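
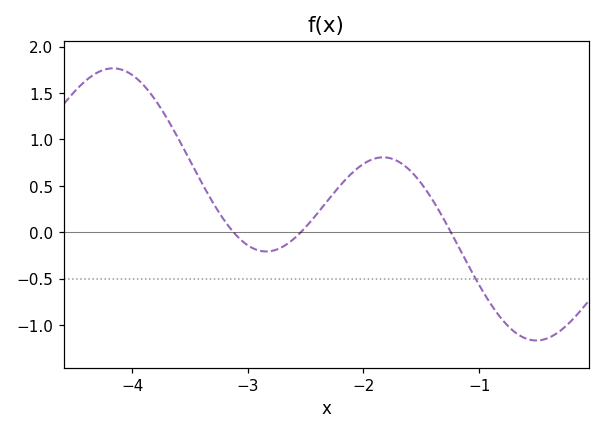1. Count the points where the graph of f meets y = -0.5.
1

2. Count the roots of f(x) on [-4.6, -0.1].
3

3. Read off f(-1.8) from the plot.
0.806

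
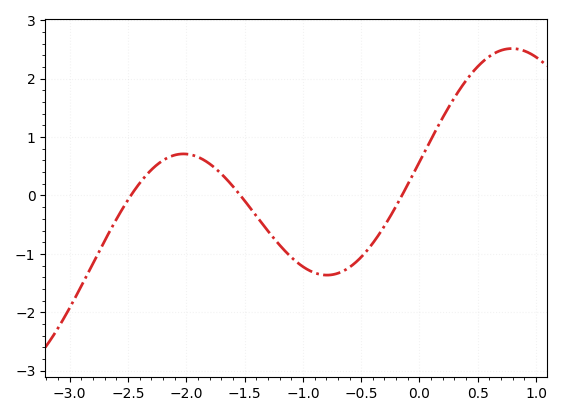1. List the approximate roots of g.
-2.5, -1.5, -0.2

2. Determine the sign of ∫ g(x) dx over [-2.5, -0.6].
negative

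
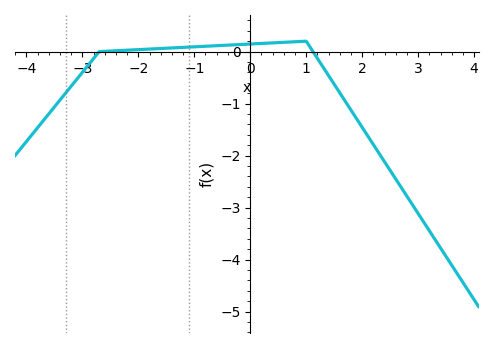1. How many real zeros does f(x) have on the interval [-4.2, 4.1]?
2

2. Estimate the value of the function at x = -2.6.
0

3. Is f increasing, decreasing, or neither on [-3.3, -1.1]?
increasing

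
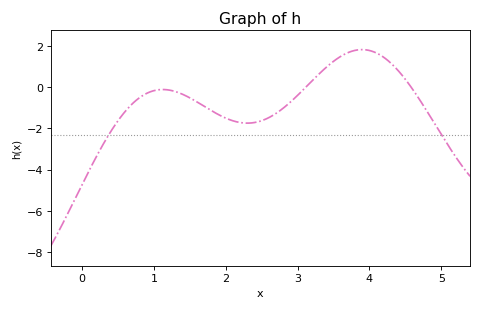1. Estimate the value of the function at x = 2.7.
-1.27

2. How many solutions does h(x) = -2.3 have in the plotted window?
2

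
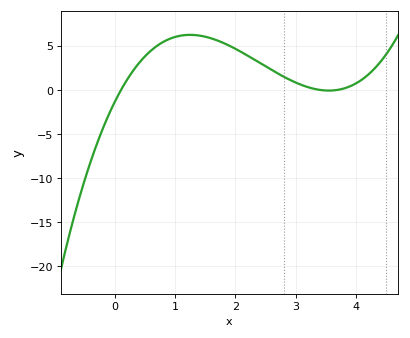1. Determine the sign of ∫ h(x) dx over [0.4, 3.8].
positive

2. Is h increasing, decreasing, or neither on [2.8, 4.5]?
neither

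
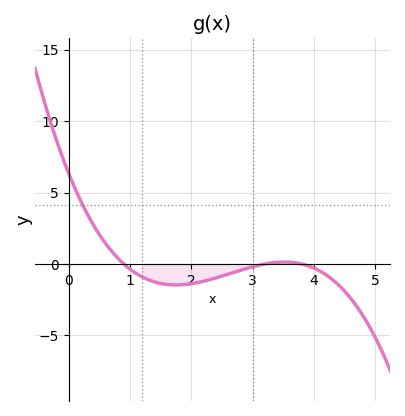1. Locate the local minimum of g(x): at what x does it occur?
1.75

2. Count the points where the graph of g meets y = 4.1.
1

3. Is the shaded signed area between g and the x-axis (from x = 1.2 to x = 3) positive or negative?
negative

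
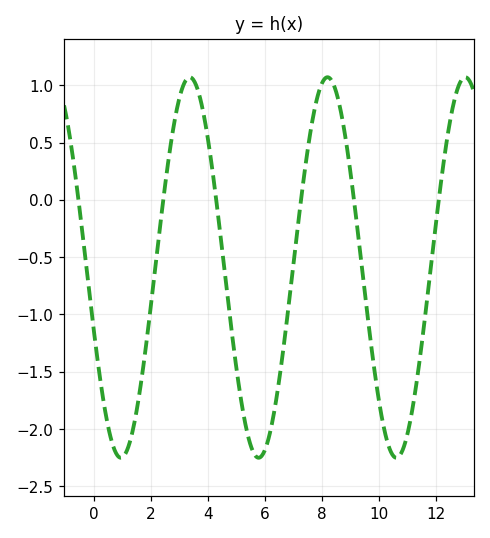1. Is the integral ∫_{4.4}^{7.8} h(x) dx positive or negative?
negative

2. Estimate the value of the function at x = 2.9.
0.768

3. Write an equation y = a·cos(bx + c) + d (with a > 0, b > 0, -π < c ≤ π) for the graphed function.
y = 1.66cos(1.3x + 1.9) - 0.59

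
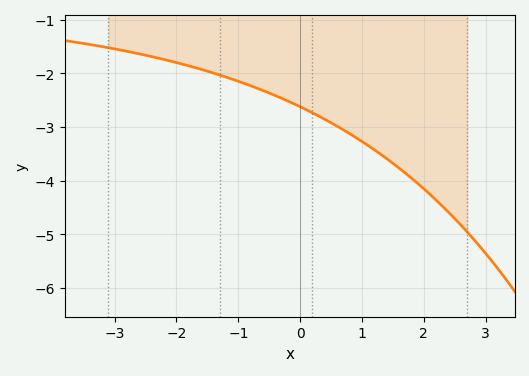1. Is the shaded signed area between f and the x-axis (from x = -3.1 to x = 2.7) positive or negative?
negative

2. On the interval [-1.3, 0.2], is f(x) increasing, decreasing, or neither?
decreasing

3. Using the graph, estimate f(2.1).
-4.3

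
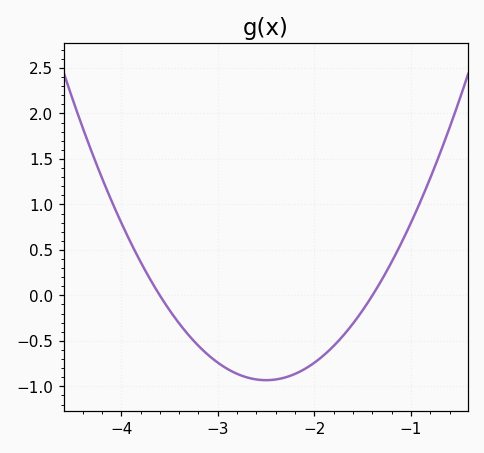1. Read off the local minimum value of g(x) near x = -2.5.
-0.932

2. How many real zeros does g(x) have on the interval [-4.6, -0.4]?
2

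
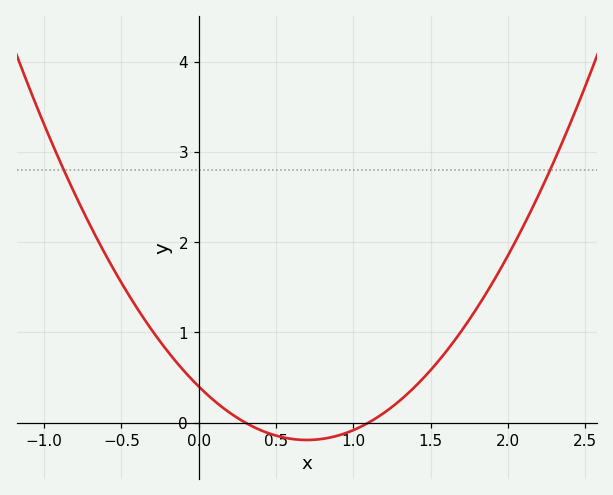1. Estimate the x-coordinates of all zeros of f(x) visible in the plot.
0.3, 1.1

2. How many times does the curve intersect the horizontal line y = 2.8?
2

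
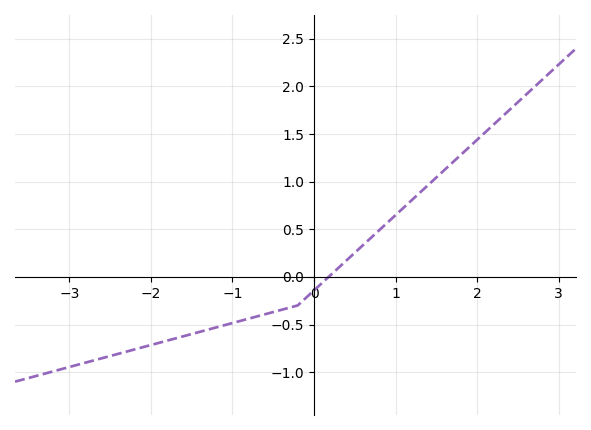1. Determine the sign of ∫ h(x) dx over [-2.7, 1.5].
negative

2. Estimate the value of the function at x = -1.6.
-0.6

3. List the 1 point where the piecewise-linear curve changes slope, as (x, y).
(-0.2, -0.3)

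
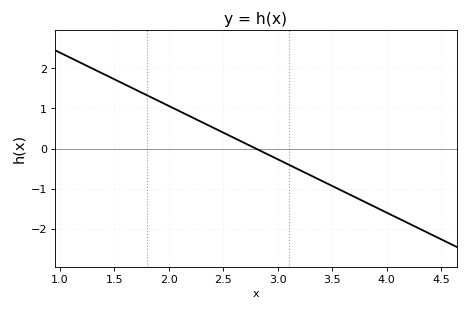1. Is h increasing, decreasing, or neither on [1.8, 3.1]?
decreasing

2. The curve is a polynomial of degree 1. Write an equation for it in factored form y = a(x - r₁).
y = -1.33(x - 2.8)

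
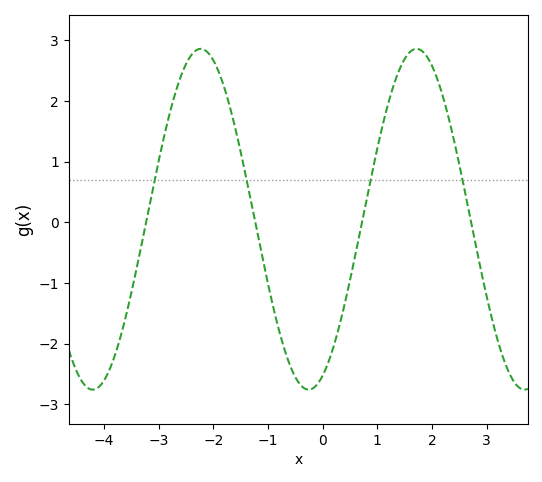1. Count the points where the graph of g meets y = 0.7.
4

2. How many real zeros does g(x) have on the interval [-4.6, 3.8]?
4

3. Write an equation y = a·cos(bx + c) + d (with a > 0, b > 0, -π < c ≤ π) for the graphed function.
y = 2.81cos(1.6x - 2.7) + 0.05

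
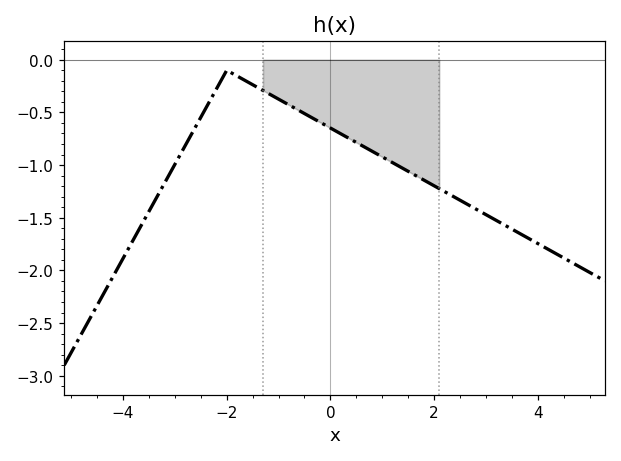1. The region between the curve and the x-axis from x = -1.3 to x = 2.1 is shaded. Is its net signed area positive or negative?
negative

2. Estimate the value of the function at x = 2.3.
-1.3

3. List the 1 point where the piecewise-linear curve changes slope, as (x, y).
(-2, -0.1)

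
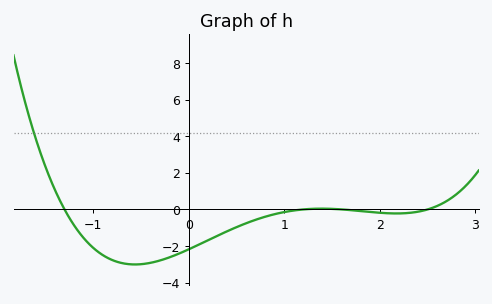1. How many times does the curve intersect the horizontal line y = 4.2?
1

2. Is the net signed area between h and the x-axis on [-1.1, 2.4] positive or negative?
negative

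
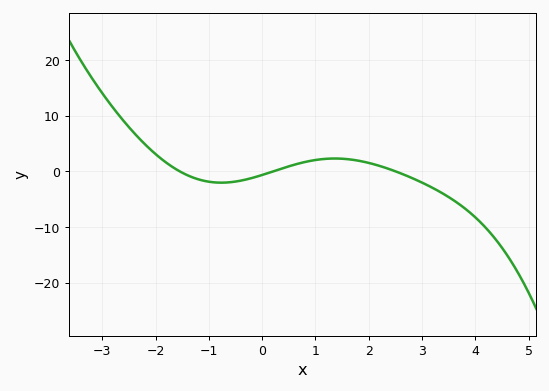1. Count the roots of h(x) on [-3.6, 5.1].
3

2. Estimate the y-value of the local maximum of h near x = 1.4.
2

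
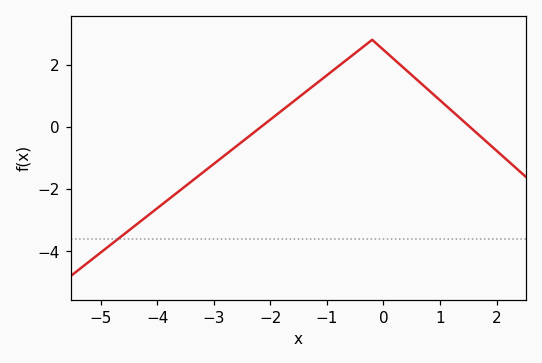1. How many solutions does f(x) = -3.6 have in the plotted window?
1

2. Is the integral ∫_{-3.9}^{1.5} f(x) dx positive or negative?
positive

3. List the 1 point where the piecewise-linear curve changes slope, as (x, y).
(-0.2, 2.8)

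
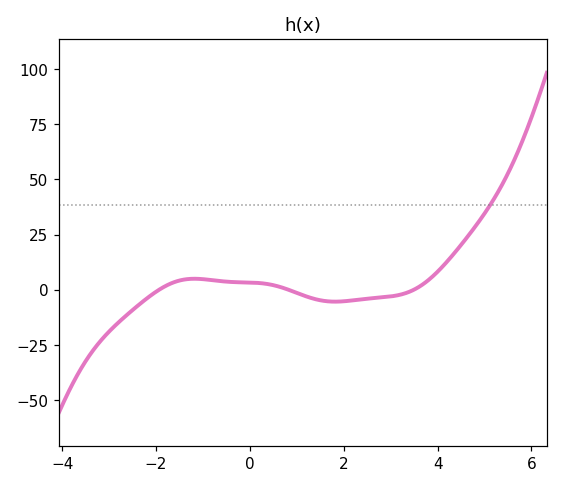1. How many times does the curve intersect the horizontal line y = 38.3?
1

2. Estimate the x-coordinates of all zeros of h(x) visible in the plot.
-1.93, 0.821, 3.5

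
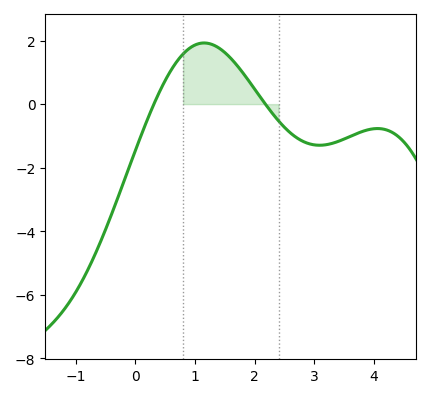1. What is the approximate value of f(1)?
1.8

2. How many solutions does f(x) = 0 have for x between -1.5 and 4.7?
2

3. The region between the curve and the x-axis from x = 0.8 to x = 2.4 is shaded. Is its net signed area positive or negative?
positive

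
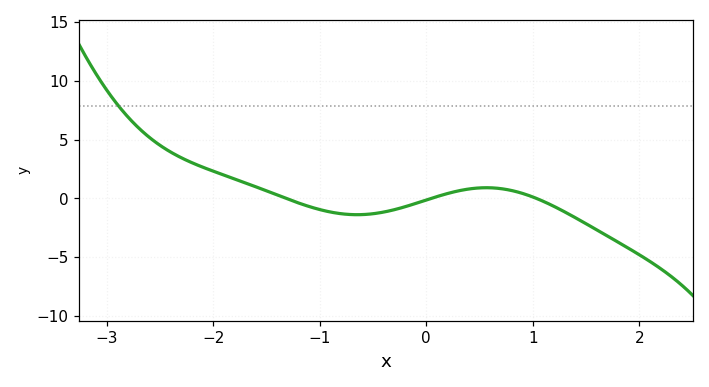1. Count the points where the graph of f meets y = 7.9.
1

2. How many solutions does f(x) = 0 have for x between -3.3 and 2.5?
3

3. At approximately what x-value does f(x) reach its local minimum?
-0.6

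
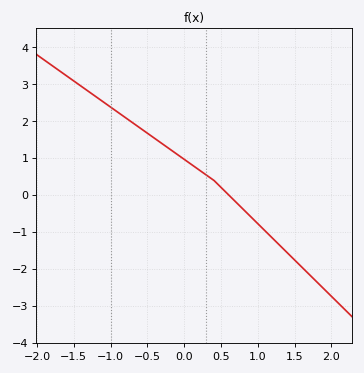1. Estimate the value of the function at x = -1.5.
3.1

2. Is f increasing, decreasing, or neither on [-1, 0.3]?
decreasing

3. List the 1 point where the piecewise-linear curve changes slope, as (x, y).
(0.4, 0.4)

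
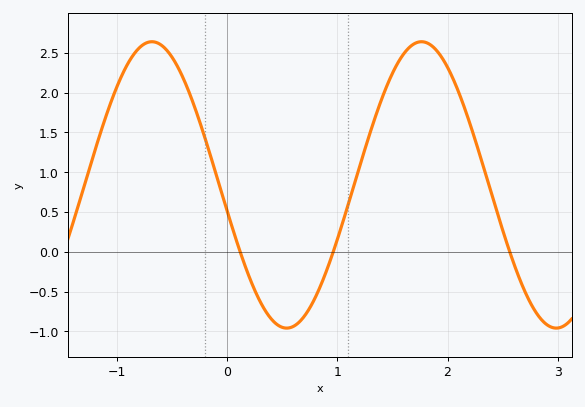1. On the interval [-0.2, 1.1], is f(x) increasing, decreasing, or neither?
neither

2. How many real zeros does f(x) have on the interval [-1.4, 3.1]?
3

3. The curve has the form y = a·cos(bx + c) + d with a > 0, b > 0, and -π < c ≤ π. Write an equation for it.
y = 1.8cos(2.57x + 1.75) + 0.84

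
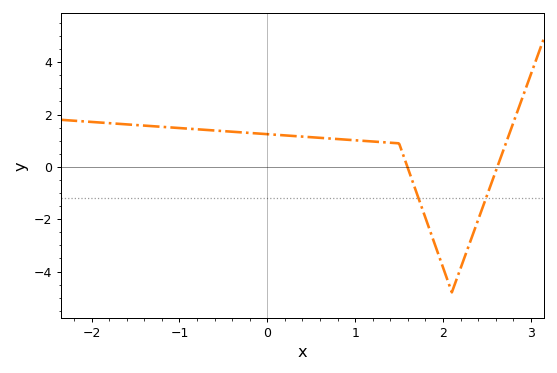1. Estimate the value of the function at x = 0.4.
1.2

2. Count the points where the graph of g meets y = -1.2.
2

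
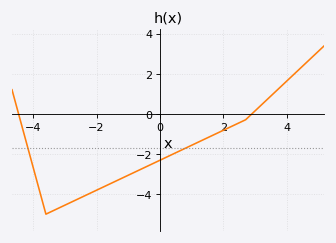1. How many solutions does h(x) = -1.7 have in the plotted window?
2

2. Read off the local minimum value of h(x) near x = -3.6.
-5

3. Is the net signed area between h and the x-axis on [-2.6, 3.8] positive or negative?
negative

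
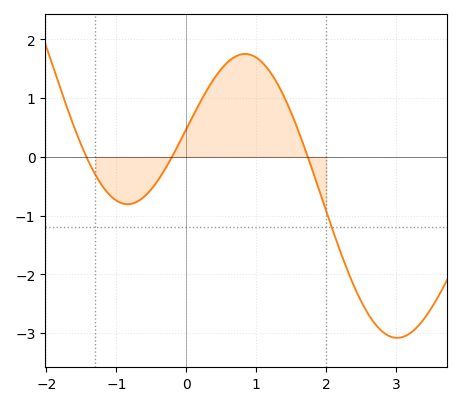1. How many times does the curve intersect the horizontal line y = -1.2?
1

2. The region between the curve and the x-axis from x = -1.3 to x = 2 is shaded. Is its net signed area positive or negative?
positive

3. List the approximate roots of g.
-1.4, -0.2, 1.7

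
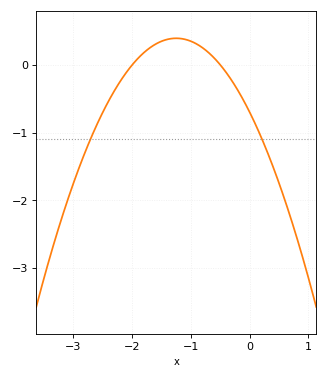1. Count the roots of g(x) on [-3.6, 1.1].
2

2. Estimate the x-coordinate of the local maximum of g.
-1.2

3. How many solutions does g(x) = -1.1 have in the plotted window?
2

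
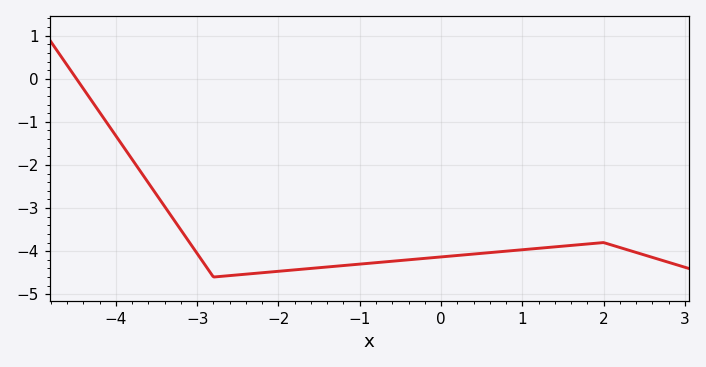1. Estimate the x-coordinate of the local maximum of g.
2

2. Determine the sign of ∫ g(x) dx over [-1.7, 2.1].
negative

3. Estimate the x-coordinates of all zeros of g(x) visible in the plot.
-4.48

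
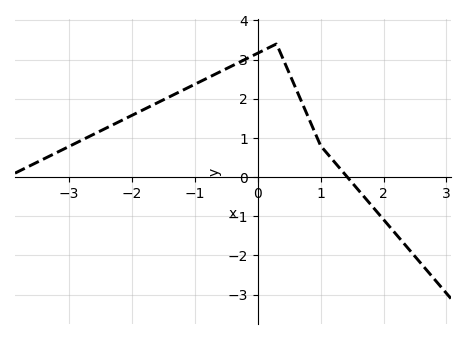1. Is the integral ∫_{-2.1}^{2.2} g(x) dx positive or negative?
positive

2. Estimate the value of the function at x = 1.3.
0.235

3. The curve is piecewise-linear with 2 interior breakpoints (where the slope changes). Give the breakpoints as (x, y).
(0.3, 3.4); (1, 0.8)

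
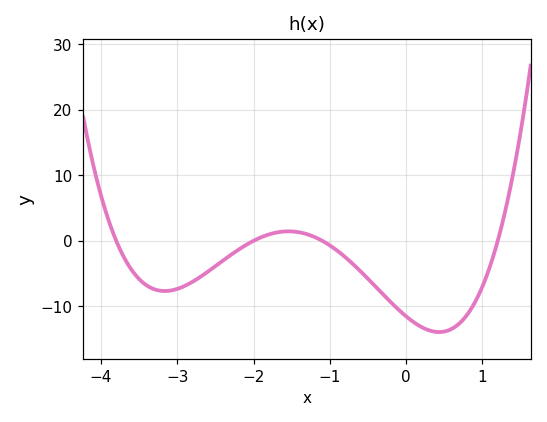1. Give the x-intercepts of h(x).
-3.8, -2, -1.1, 1.2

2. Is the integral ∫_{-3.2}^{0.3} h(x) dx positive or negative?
negative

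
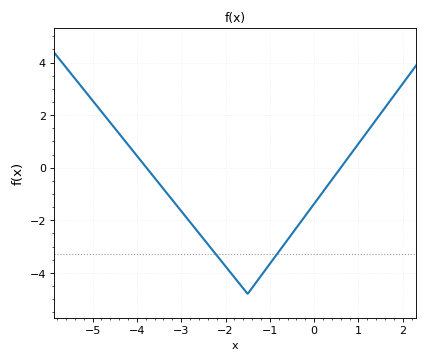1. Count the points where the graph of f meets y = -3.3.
2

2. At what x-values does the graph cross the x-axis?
-3.78, 0.6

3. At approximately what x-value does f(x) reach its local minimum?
-1.5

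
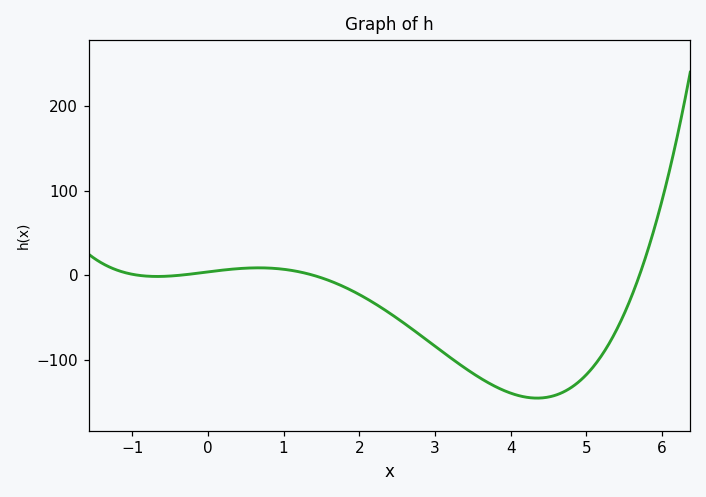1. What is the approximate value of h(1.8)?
-13.5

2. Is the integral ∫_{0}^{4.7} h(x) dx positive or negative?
negative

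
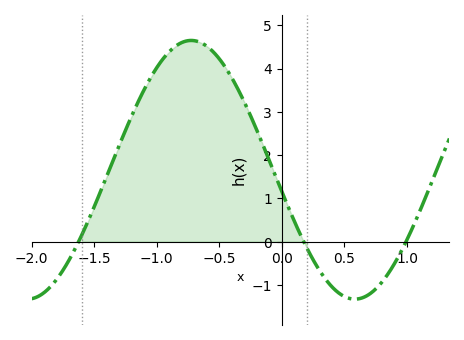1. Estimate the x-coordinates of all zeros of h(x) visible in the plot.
-1.63, 0.174, 0.993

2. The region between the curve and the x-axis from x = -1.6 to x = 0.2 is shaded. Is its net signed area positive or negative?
positive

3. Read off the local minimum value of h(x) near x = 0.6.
-1.33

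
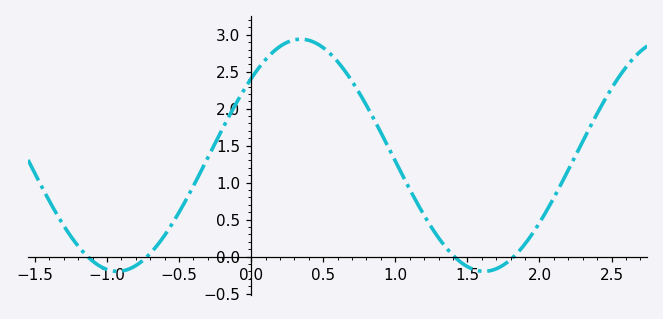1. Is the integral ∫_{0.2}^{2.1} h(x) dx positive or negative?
positive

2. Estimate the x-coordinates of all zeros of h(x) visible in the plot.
-1.13, -0.722, 1.41, 1.82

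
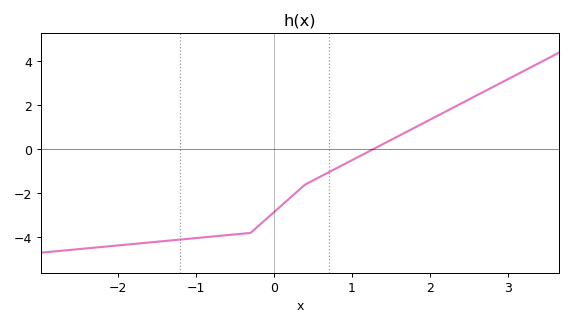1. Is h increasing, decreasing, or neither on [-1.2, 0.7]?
increasing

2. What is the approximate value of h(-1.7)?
-4.27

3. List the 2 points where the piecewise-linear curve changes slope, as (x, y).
(-0.3, -3.8); (0.4, -1.6)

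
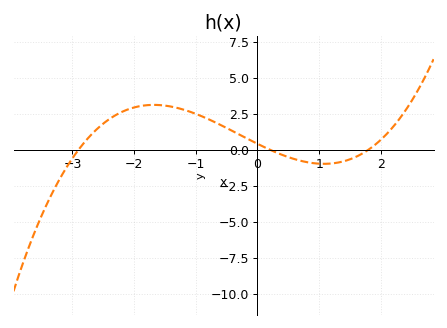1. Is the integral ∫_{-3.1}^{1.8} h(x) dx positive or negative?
positive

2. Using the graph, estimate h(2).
0.6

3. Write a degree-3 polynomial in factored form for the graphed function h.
y = 0.39(x + 2.9)(x - 0.2)(x - 1.8)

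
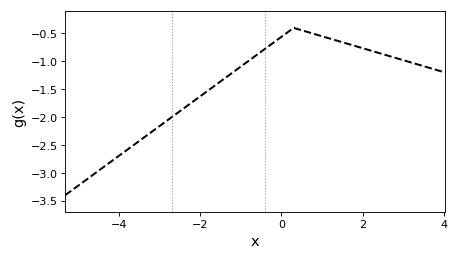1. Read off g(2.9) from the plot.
-0.95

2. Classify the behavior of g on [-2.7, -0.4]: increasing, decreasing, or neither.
increasing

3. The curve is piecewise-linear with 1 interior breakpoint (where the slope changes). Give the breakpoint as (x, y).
(0.3, -0.4)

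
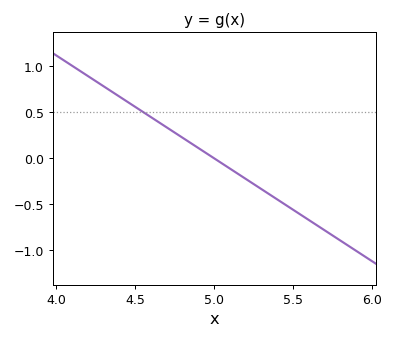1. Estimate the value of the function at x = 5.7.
-0.784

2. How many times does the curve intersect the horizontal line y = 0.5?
1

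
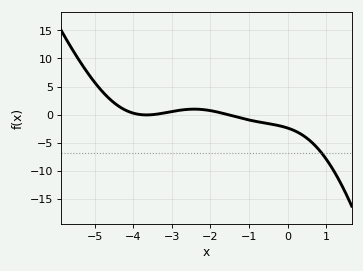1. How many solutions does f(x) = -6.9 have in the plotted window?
1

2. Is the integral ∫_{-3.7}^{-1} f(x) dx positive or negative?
positive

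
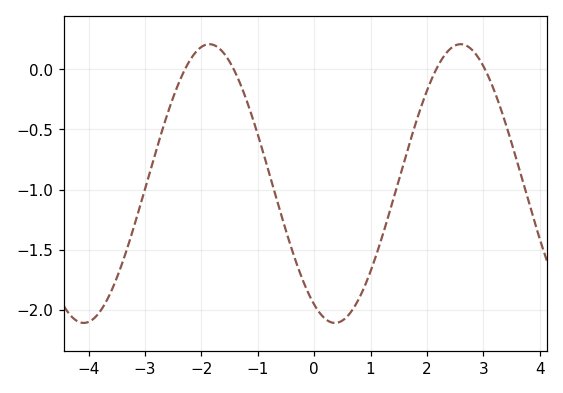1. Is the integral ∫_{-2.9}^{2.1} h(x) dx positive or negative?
negative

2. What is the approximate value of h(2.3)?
0.1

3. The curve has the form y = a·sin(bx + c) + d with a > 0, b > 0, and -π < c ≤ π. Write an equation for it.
y = 1.16sin(1.4x - 2.1) - 0.95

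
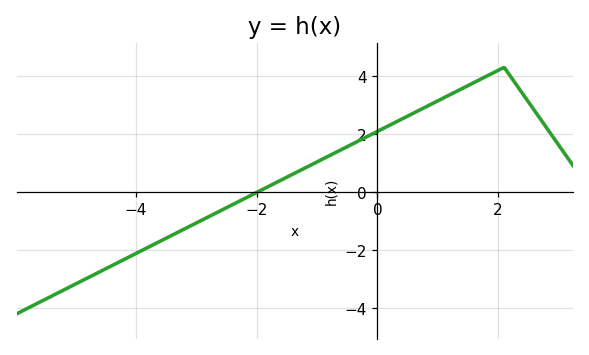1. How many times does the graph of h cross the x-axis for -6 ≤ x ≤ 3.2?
1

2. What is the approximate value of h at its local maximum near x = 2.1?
4.2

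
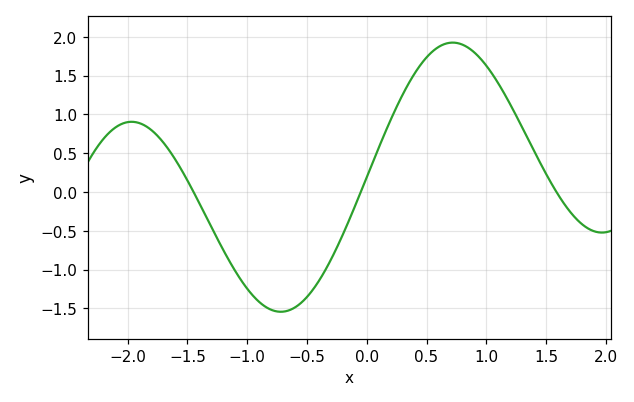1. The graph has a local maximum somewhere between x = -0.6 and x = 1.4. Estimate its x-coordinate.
0.7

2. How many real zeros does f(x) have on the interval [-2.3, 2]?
3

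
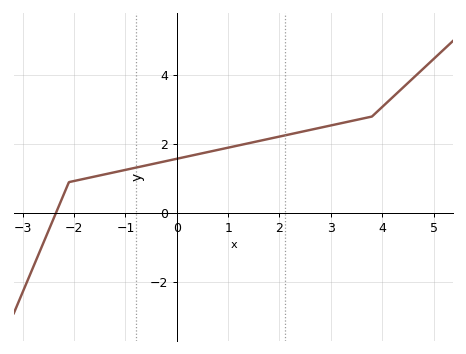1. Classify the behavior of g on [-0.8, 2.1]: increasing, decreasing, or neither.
increasing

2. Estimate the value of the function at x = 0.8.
1.83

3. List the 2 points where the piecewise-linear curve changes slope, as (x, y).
(-2.1, 0.9); (3.8, 2.8)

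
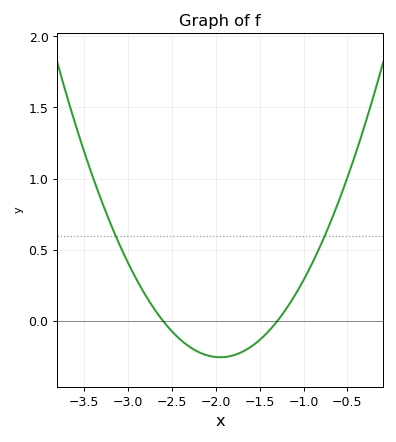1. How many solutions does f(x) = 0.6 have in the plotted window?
2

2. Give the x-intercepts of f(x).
-2.6, -1.3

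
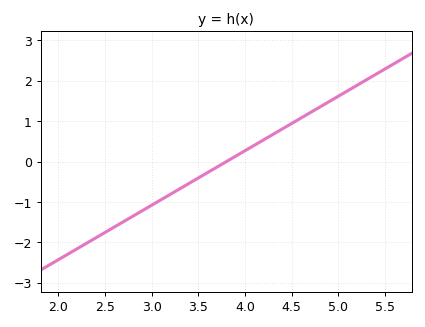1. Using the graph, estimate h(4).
0.27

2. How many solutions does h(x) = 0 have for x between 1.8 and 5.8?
1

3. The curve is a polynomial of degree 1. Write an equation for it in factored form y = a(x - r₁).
y = 1.35(x - 3.8)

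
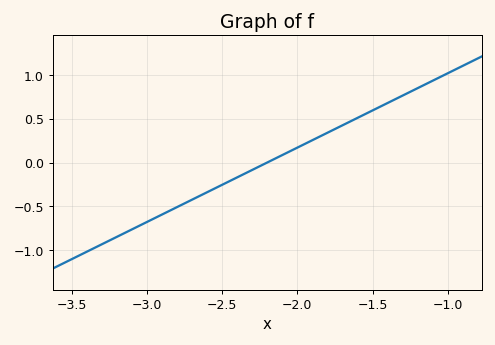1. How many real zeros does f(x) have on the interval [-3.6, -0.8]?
1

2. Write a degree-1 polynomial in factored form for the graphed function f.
y = 0.85(x + 2.2)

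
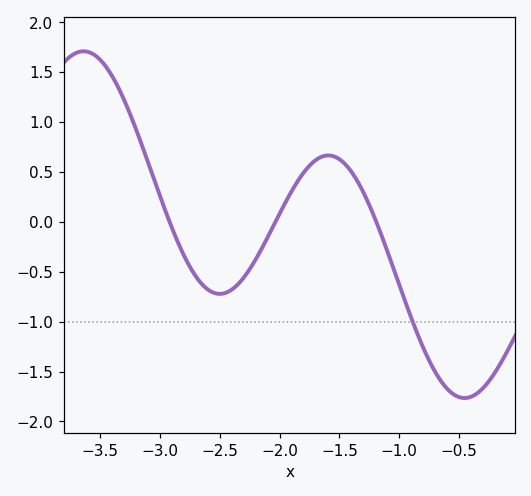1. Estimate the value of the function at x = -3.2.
0.95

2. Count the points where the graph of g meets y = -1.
1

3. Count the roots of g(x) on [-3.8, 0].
3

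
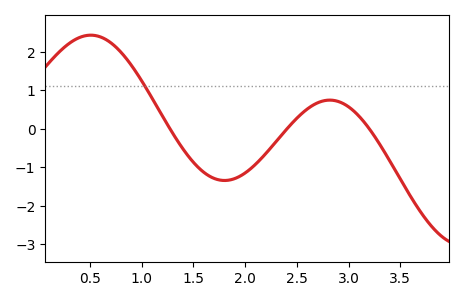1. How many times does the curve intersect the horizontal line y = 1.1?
1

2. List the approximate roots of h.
1.3, 2.4, 3.2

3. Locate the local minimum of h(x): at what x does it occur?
1.8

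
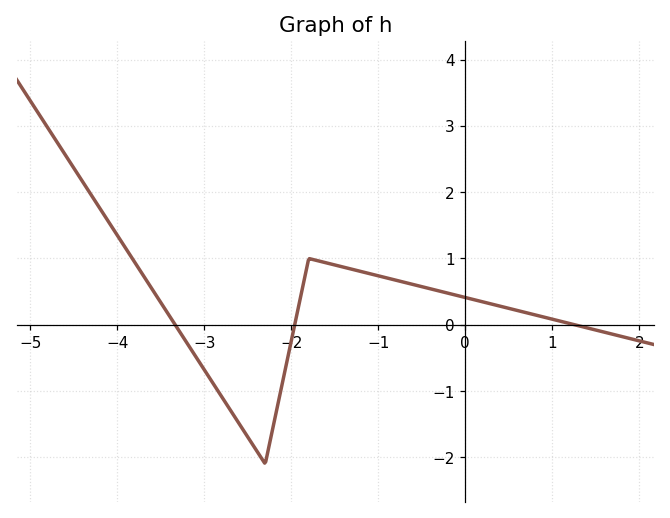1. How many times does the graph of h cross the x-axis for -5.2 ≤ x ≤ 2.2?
3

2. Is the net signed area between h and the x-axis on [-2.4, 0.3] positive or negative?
positive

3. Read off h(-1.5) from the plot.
0.9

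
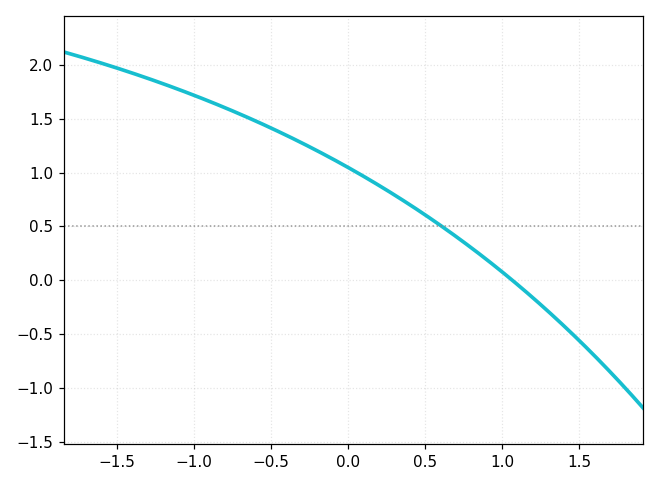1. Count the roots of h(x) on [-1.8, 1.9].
1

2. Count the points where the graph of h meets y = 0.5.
1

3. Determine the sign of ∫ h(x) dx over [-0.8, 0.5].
positive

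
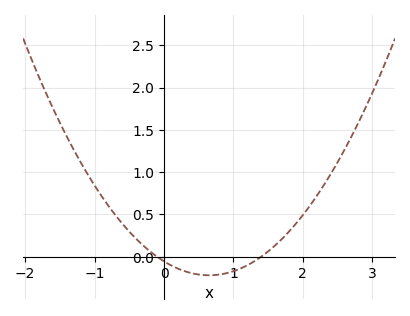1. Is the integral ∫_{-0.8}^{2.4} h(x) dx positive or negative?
positive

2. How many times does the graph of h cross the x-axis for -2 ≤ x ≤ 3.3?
2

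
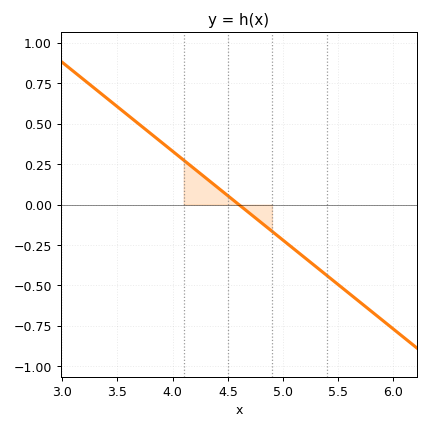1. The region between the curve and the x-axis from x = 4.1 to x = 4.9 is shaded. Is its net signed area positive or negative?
positive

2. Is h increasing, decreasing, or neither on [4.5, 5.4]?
decreasing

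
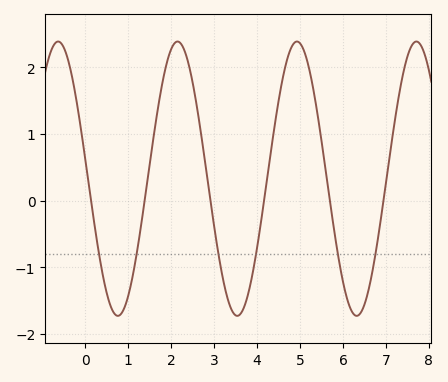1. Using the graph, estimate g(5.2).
2.01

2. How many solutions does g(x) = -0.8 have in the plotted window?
6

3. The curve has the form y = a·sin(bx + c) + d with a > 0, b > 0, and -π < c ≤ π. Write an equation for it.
y = 2.06sin(2.26x + 3) + 0.33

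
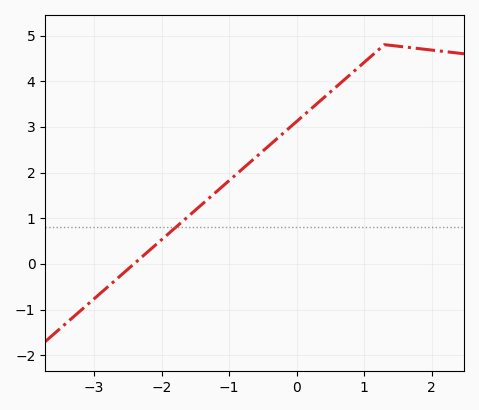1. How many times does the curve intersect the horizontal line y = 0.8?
1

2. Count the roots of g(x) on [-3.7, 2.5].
1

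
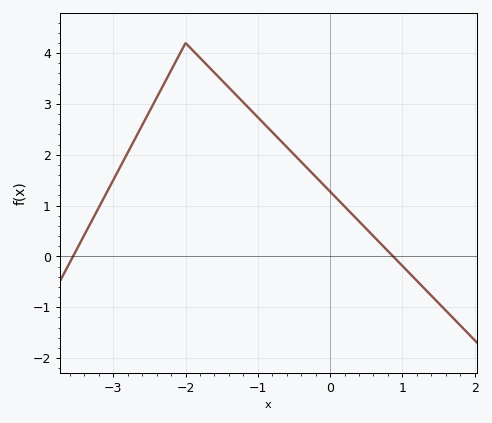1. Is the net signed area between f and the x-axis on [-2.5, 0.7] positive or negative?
positive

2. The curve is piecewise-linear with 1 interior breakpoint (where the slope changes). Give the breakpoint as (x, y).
(-2, 4.2)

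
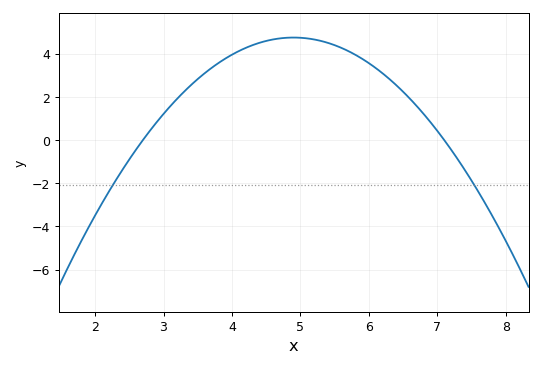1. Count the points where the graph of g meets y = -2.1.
2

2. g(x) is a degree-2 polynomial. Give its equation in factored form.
y = -0.98(x - 2.7)(x - 7.1)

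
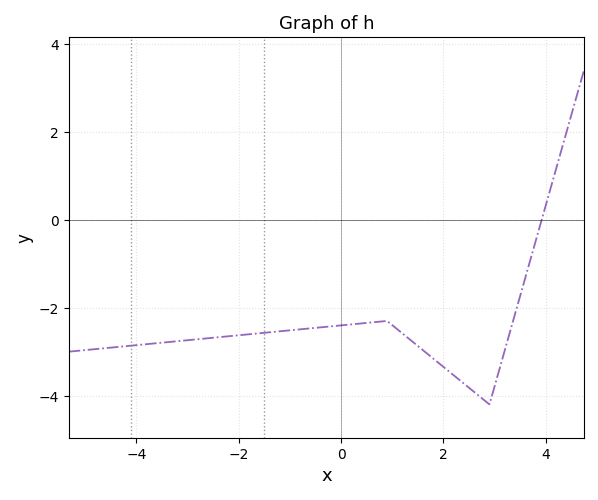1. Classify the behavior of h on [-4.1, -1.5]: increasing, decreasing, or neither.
increasing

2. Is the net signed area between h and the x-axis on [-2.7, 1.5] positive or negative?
negative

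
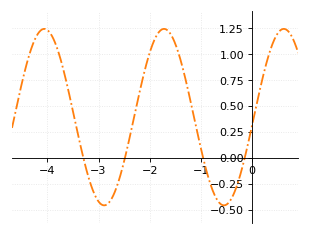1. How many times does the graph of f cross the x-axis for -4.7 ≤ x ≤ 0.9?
4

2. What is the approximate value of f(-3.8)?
1.04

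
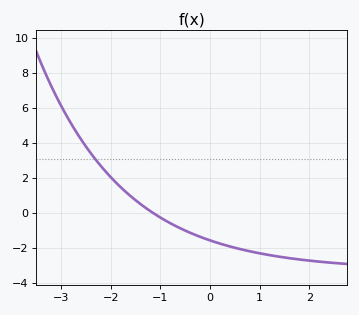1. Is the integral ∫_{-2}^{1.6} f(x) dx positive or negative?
negative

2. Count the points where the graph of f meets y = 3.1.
1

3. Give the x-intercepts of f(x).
-1.2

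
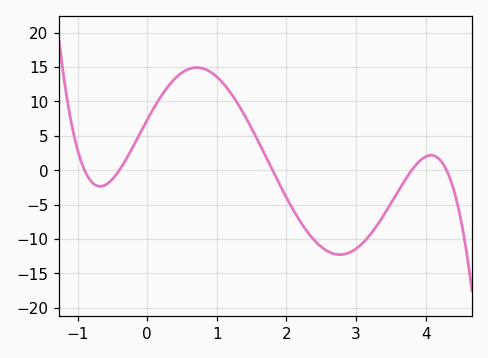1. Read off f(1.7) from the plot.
2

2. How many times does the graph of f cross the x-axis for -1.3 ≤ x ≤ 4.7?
5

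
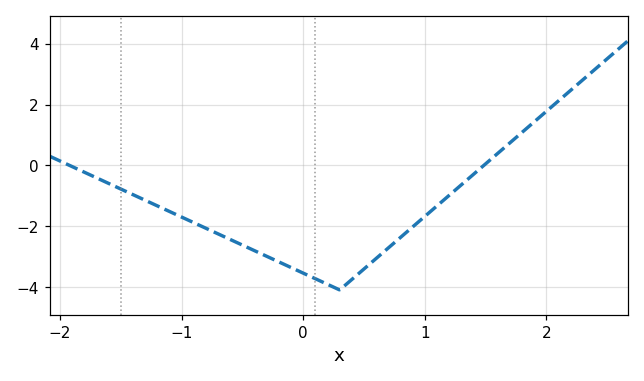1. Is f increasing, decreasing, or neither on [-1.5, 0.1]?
decreasing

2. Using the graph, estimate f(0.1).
-3.73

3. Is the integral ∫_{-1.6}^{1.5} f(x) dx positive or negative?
negative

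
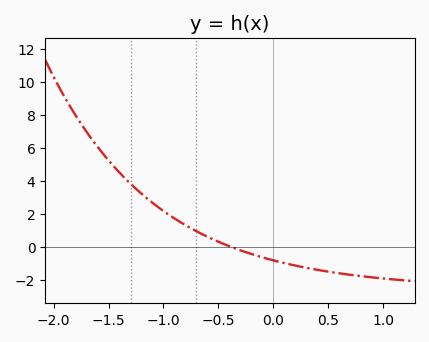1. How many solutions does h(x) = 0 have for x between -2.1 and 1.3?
1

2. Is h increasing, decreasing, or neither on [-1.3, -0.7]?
decreasing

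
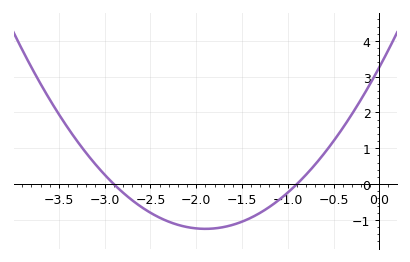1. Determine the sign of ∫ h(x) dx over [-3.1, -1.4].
negative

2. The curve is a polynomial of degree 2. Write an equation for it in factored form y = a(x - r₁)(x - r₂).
y = 1.25(x + 2.9)(x + 0.9)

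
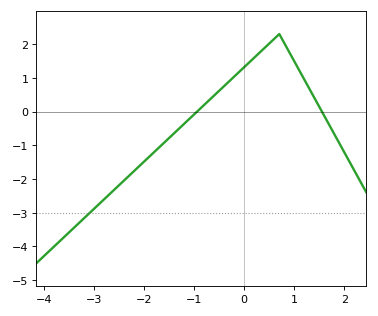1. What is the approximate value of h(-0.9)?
0.1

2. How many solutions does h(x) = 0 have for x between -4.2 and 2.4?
2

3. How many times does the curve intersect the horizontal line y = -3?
1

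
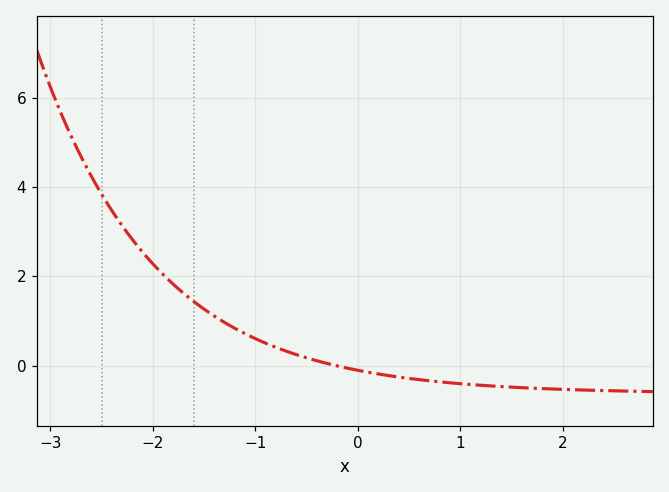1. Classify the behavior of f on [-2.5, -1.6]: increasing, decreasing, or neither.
decreasing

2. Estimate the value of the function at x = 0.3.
-0.218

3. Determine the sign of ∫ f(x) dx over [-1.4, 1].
positive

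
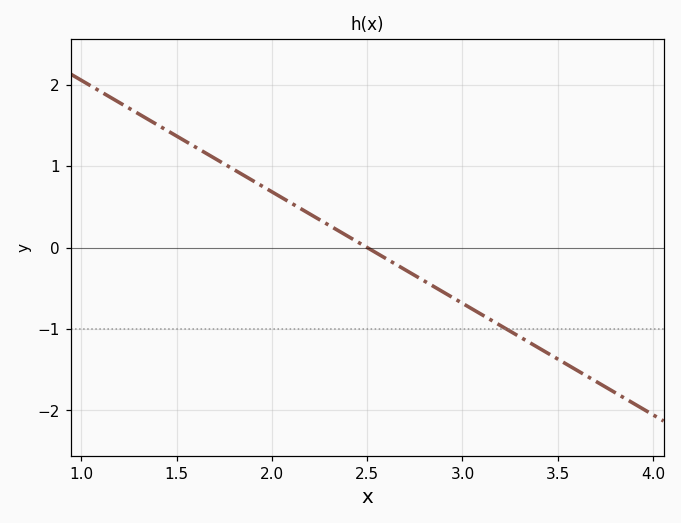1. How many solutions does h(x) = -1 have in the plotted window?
1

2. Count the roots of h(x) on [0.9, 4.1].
1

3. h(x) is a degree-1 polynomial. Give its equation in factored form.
y = -1.37(x - 2.5)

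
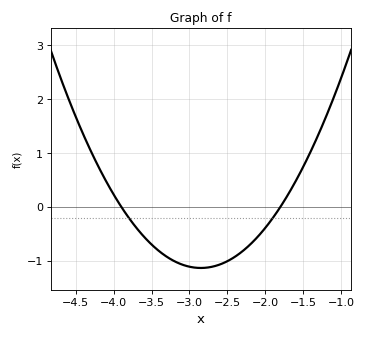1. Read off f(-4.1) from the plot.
0.5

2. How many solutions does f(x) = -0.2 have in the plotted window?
2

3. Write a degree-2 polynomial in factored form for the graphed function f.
y = 1.03(x + 3.9)(x + 1.8)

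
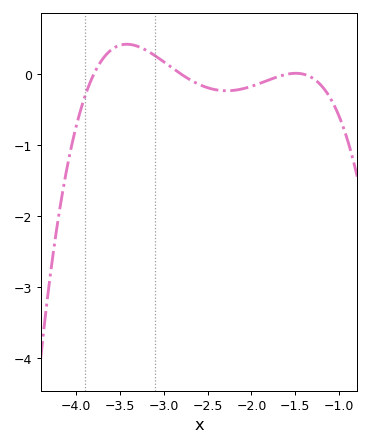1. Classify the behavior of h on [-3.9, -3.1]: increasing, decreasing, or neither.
neither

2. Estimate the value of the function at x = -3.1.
0.262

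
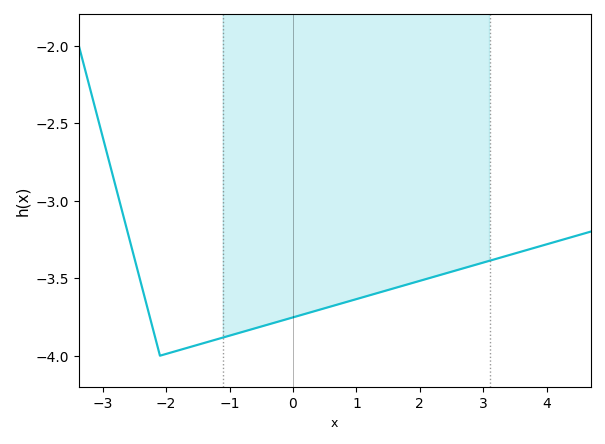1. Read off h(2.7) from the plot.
-3.43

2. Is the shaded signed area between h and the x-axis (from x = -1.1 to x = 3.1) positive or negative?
negative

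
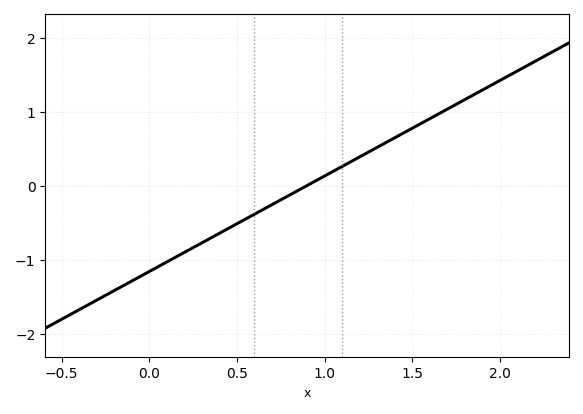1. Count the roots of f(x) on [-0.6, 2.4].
1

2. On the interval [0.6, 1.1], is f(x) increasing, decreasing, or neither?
increasing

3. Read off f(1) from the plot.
0.129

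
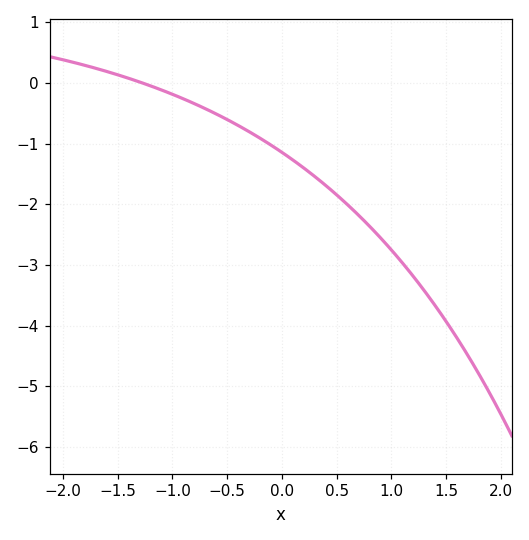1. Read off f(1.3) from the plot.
-3.4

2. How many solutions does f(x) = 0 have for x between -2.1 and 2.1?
1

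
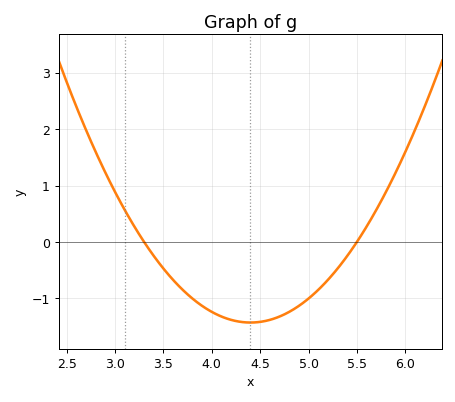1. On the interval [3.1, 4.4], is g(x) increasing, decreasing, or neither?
decreasing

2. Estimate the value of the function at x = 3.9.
-1.1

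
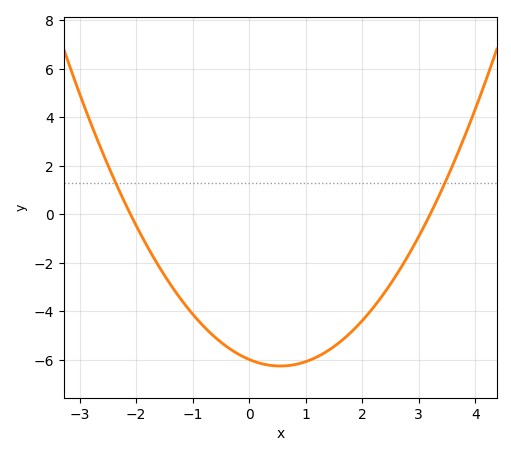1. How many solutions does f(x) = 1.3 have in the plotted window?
2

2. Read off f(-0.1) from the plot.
-5.8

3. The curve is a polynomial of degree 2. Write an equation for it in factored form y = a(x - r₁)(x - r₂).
y = 0.89(x + 2.1)(x - 3.2)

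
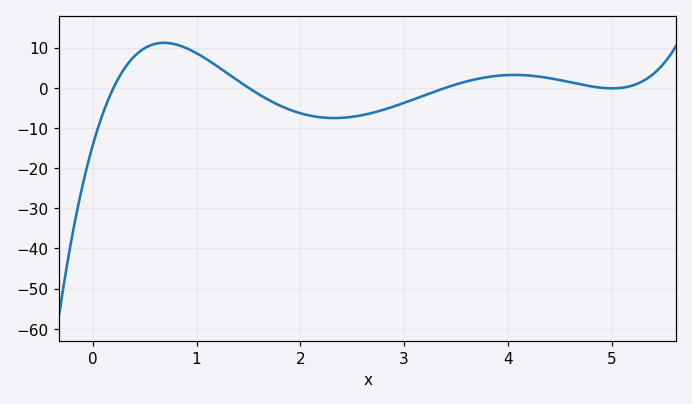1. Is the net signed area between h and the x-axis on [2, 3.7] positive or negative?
negative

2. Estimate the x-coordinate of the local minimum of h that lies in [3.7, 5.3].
5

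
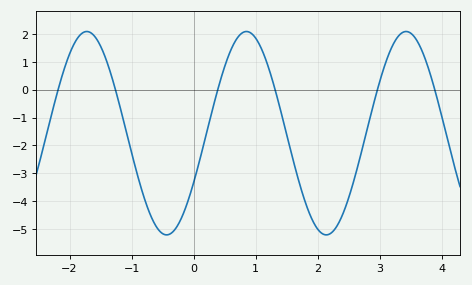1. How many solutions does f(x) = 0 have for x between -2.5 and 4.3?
6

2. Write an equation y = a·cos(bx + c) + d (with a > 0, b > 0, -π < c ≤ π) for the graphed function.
y = 3.64cos(2.44x - 2.08) - 1.56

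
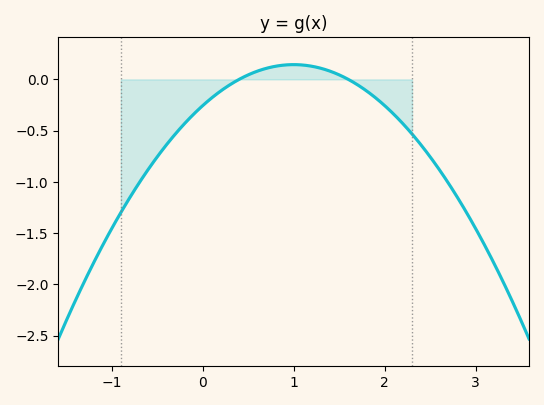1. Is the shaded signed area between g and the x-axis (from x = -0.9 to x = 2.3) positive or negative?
negative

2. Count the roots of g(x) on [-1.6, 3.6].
2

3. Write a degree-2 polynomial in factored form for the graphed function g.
y = -0.4(x - 0.4)(x - 1.6)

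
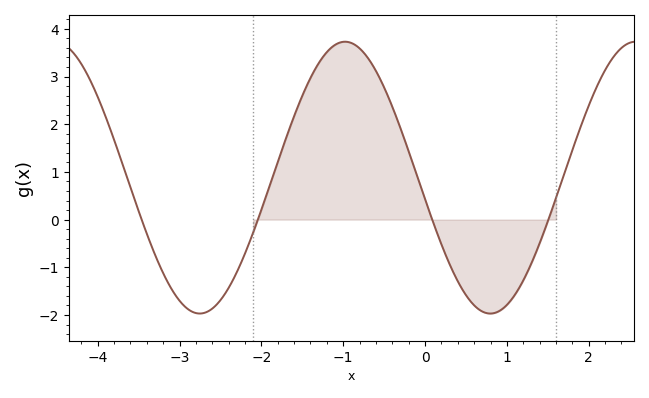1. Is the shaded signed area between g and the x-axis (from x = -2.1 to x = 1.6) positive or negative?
positive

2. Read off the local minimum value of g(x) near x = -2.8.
-1.97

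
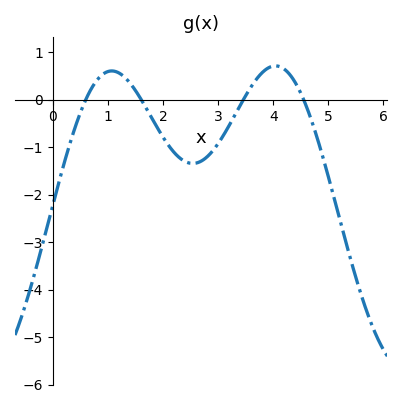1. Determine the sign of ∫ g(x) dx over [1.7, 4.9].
negative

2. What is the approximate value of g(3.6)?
0.3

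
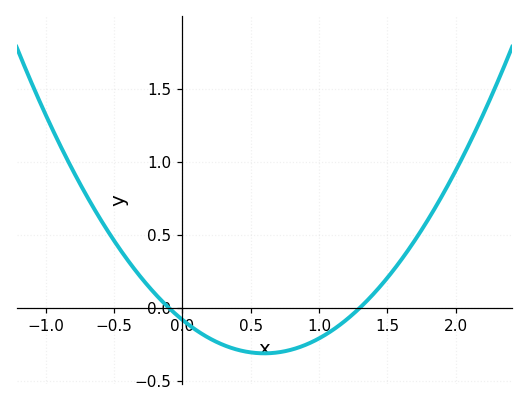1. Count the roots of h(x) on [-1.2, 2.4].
2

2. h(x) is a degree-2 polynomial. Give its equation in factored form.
y = 0.64(x + 0.1)(x - 1.3)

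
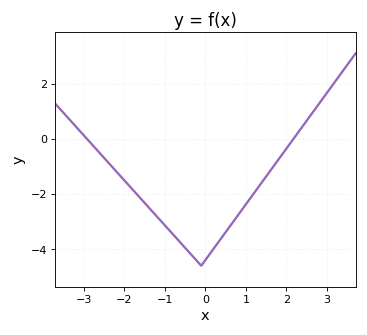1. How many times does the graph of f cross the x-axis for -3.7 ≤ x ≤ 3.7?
2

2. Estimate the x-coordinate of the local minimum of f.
-0.101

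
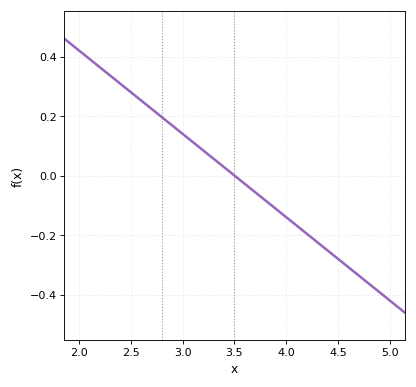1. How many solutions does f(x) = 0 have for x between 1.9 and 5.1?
1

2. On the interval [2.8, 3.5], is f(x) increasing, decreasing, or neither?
decreasing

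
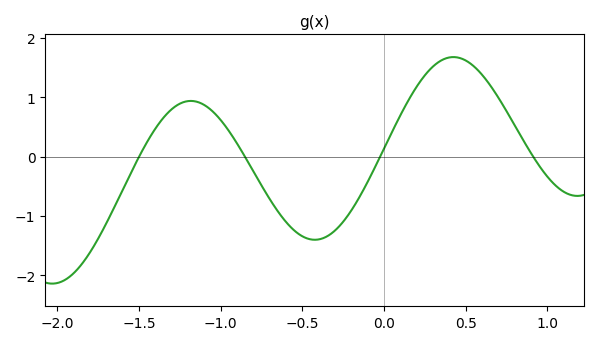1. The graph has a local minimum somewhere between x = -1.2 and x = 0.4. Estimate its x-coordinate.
-0.4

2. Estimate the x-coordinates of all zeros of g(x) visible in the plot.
-1.5, -0.85, 0, 0.9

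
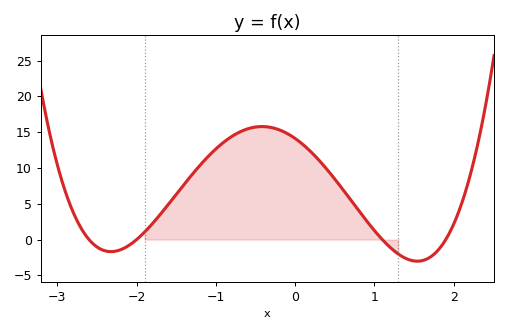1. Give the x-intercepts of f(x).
-2.6, -2, 1.1, 1.9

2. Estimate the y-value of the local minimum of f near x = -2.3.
-1.68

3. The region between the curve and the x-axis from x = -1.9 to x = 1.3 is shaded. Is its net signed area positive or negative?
positive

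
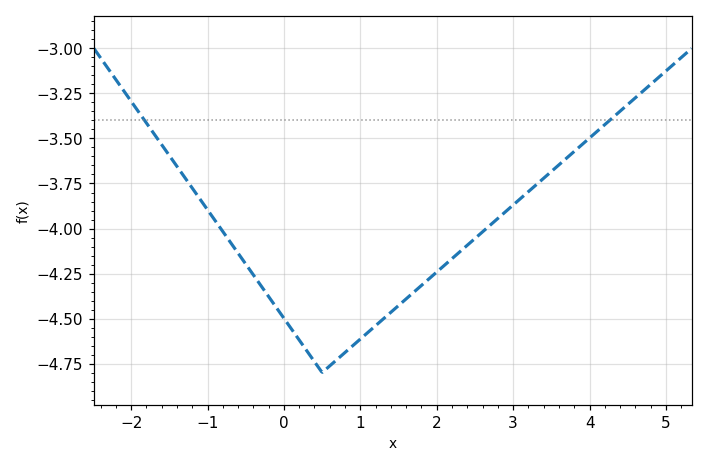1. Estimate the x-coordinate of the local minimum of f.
0.6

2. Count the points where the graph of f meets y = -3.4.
2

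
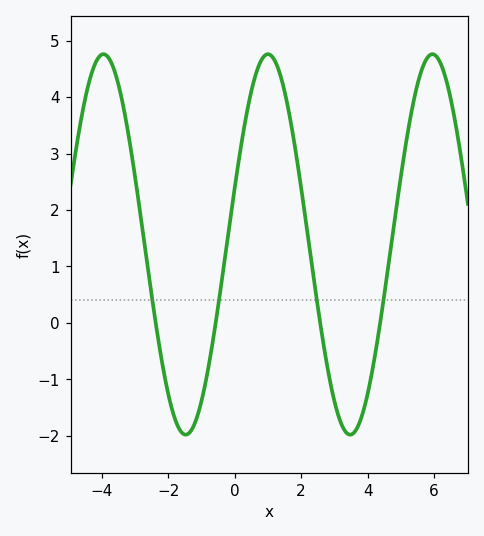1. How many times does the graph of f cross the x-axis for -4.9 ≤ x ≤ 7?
4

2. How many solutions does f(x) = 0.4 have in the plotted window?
4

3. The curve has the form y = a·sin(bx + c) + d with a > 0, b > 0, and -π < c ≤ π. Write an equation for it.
y = 3.37sin(1.3x + 0.3) + 1.39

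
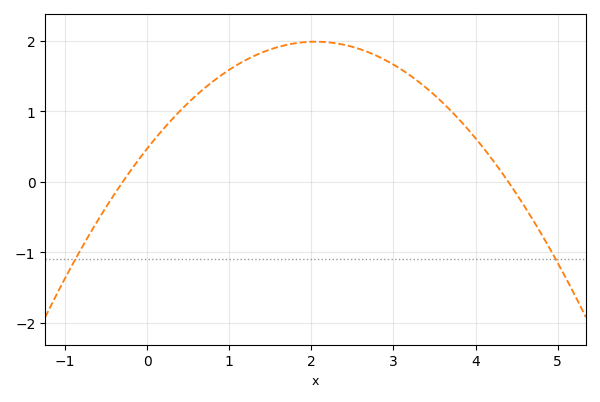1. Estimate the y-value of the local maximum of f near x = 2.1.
2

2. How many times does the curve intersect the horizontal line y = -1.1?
2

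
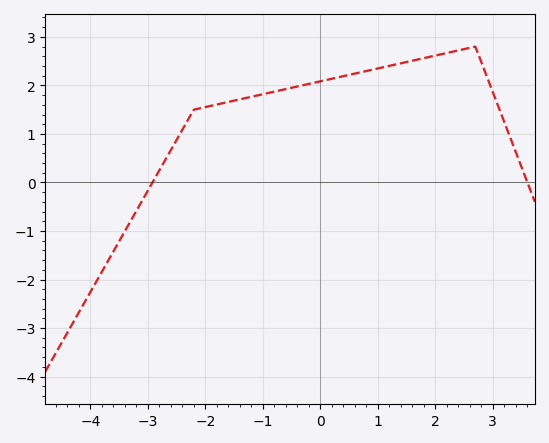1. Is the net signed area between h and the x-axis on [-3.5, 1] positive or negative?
positive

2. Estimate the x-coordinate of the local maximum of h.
2.7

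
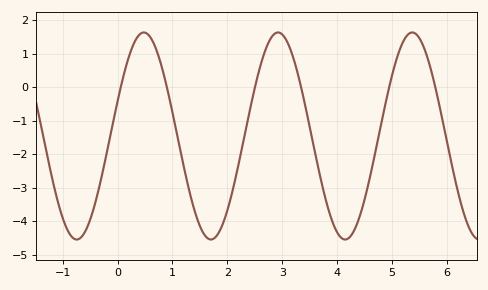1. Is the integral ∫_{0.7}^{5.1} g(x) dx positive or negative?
negative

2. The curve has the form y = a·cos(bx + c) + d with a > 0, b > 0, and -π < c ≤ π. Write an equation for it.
y = 3.09cos(2.57x - 1.23) - 1.46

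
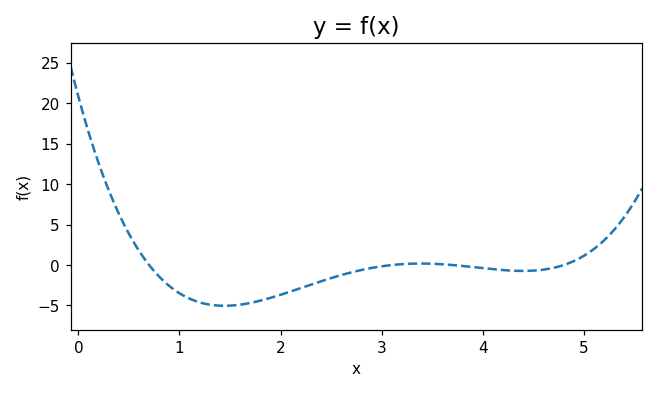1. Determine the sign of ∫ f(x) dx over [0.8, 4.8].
negative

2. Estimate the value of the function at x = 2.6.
-1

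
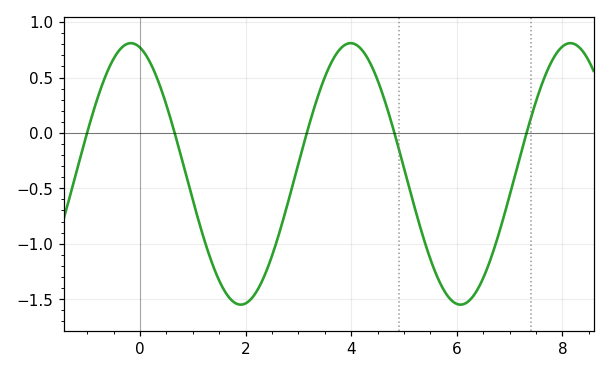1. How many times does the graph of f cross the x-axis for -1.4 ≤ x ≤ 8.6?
5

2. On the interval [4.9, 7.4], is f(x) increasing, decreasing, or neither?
neither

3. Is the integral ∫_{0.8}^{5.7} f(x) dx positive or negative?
negative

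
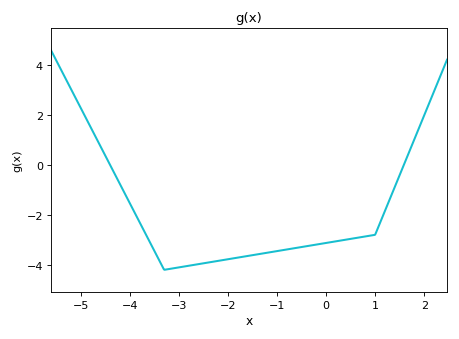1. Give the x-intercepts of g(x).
-4.4, 1.6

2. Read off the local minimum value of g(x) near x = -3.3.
-4.2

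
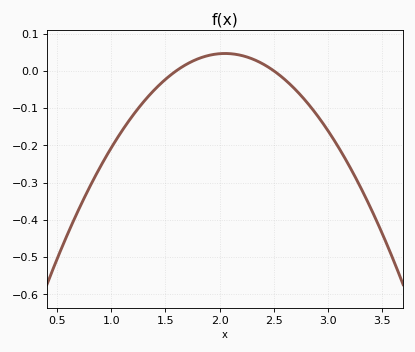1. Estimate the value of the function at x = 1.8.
0.032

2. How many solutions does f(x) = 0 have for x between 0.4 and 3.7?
2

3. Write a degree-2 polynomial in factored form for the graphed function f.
y = -0.23(x - 1.6)(x - 2.5)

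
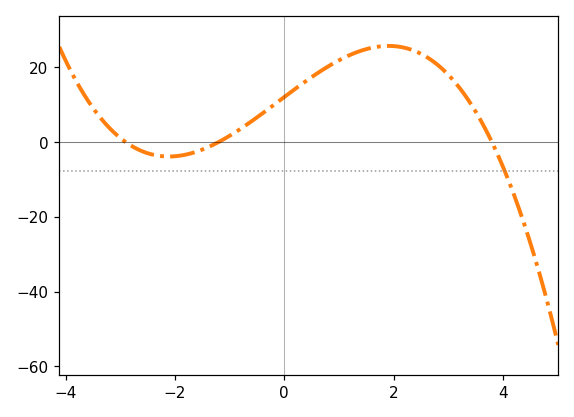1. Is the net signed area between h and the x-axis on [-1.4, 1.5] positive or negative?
positive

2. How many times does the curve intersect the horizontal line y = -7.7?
1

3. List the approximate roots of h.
-2.9, -1.2, 3.8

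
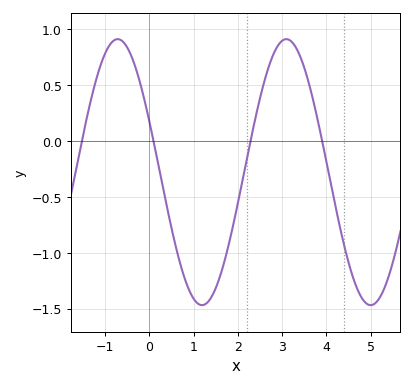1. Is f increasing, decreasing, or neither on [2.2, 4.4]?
neither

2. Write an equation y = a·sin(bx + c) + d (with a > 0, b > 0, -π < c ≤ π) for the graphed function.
y = 1.19sin(1.6x + 2.8) - 0.28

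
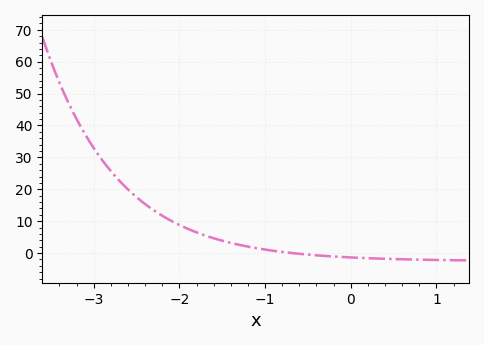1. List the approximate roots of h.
-0.687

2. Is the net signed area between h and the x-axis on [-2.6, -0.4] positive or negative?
positive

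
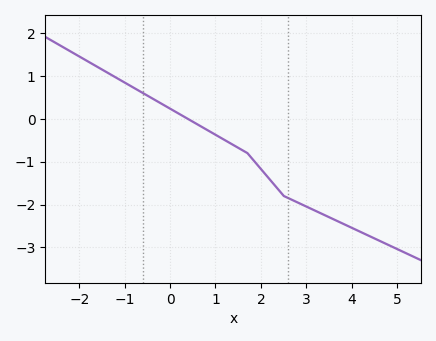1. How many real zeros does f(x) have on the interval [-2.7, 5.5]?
1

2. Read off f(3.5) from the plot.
-2.29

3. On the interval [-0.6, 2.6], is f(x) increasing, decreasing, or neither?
decreasing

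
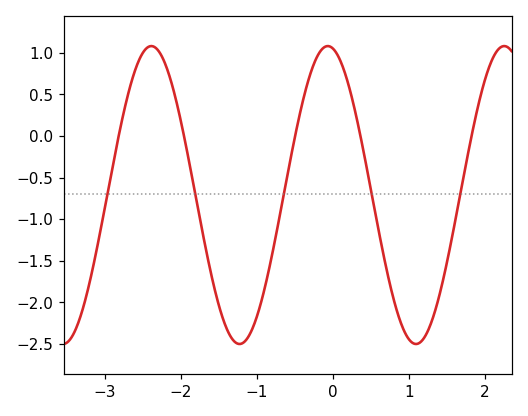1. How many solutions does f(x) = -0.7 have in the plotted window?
5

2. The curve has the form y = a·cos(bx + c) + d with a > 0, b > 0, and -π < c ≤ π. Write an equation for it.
y = 1.79cos(2.71x + 0.182) - 0.71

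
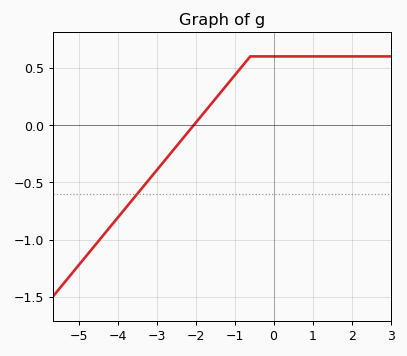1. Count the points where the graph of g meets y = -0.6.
1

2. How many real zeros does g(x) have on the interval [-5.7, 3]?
1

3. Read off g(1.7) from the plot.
0.6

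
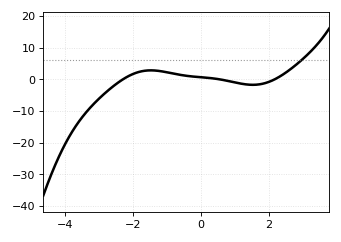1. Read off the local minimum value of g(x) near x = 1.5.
-2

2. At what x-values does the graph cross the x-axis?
-2.4, 0.6, 2.2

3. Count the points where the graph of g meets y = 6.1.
1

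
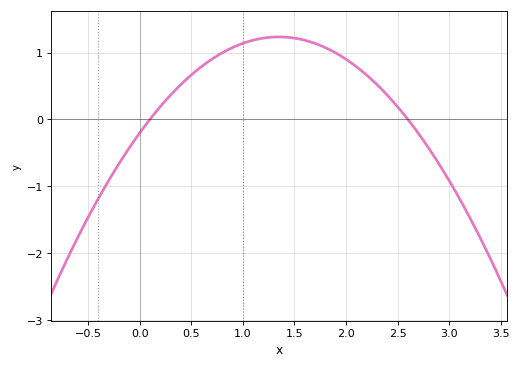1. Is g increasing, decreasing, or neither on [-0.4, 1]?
increasing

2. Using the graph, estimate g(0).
-0.2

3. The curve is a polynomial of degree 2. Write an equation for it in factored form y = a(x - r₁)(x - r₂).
y = -0.79(x - 0.1)(x - 2.6)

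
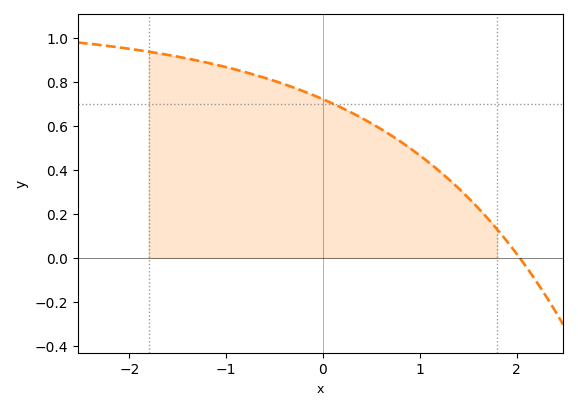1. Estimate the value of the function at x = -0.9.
0.855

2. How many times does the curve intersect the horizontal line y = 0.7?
1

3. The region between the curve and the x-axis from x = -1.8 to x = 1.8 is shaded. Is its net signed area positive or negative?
positive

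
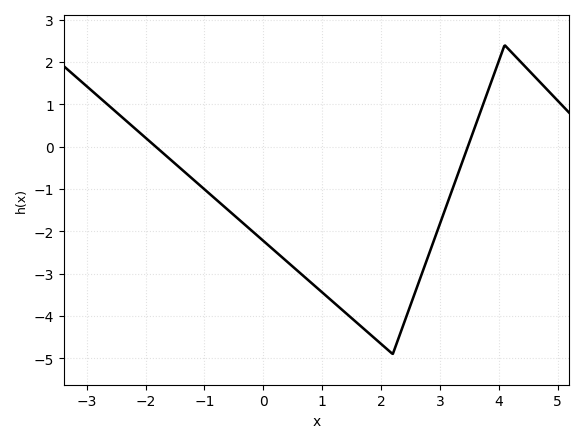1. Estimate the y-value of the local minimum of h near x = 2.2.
-4.9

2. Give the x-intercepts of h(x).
-1.8, 3.4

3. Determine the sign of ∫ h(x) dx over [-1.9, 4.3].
negative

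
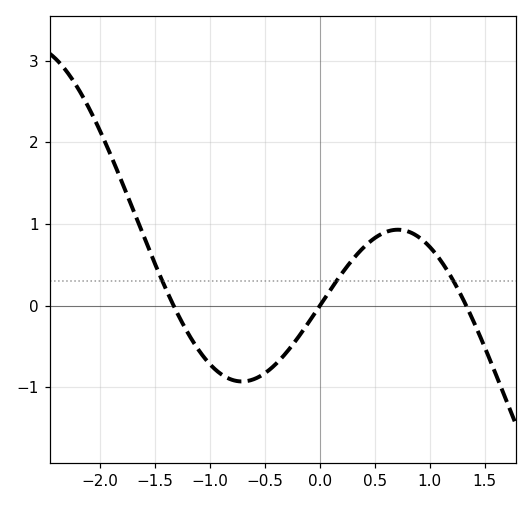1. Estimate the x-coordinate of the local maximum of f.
0.7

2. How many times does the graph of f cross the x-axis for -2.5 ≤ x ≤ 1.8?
3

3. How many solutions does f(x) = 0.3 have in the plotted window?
3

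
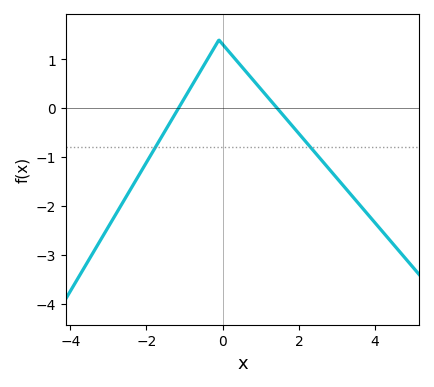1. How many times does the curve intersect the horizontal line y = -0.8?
2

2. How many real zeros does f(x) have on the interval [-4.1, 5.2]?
2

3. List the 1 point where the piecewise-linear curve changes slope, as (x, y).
(-0.1, 1.4)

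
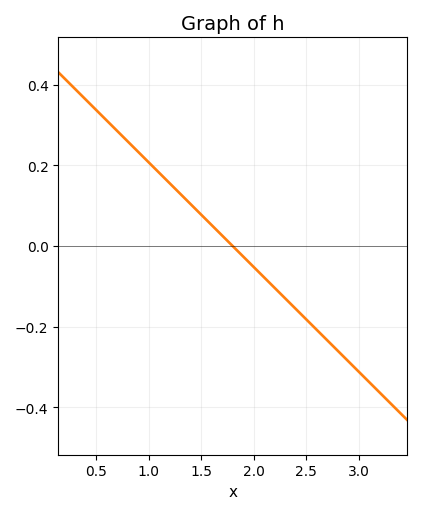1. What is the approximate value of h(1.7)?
0.026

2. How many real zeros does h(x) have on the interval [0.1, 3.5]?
1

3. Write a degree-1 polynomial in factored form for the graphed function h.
y = -0.26(x - 1.8)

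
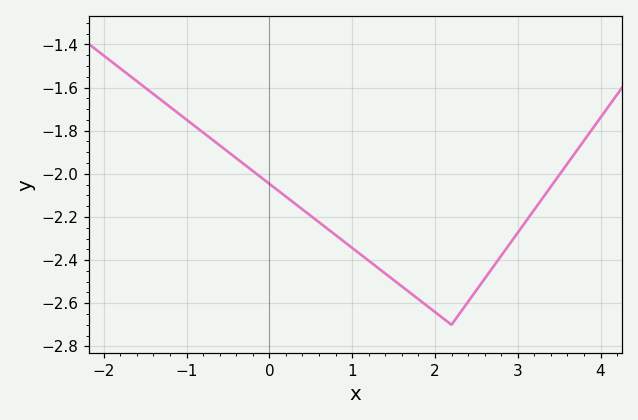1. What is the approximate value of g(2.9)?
-2.33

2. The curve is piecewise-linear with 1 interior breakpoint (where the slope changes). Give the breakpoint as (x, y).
(2.2, -2.7)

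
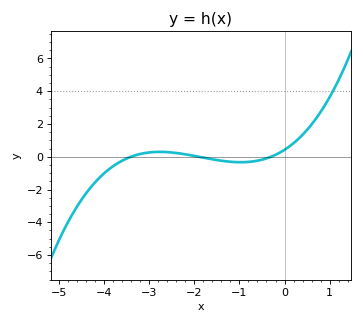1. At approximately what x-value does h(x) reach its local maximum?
-2.76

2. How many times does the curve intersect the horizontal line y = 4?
1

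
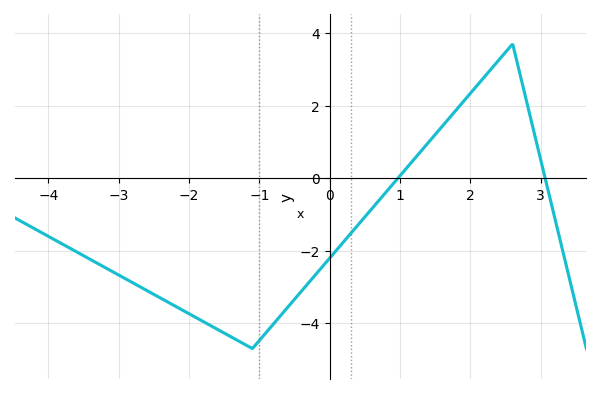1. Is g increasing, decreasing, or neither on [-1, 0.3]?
increasing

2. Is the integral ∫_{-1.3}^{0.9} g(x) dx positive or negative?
negative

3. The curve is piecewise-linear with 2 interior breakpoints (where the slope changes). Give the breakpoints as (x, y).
(-1.1, -4.7); (2.6, 3.7)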